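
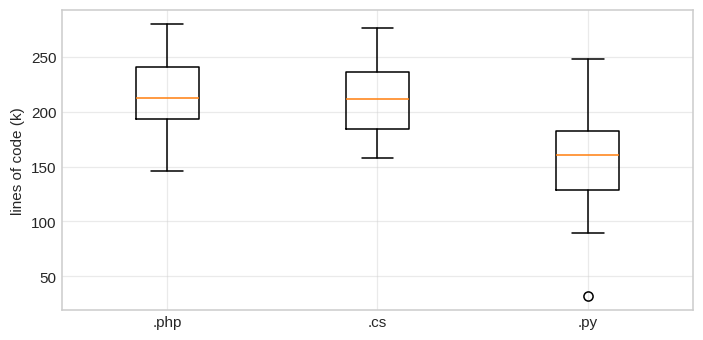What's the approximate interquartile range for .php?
Q3 ≈ 240, Q1 ≈ 195; IQR ≈ 45.

≈ 45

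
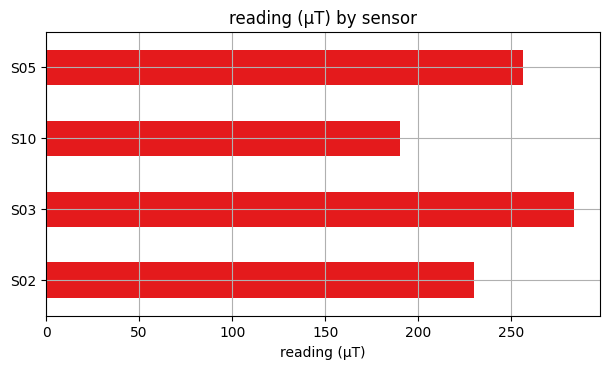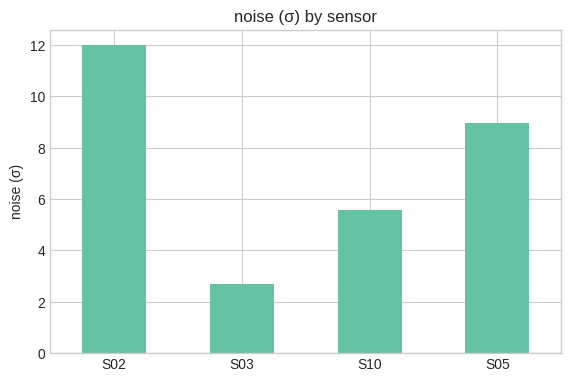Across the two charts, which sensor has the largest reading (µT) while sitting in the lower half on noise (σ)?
S03

Chart 2 median noise (σ) ≈ 8; below-median sensors: S03, S10. Among those, S03 has the highest reading (µT) (≈ 300).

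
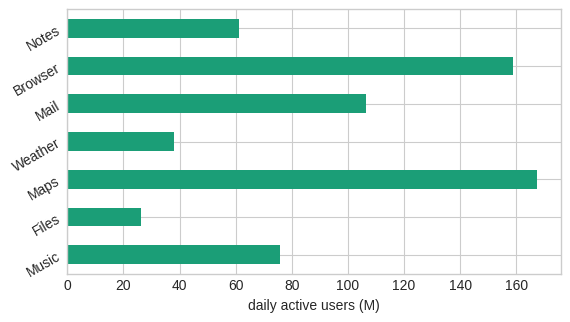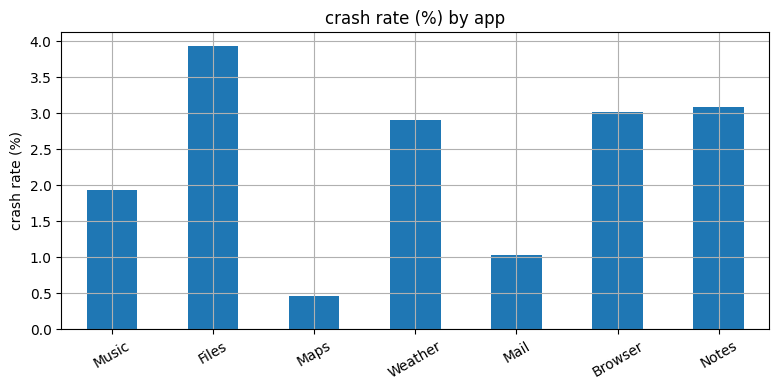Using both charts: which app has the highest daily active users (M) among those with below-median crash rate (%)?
Maps

Chart 2 median crash rate (%) ≈ 3; below-median apps: Music, Maps, Mail. Among those, Maps has the highest daily active users (M) (≈ 160).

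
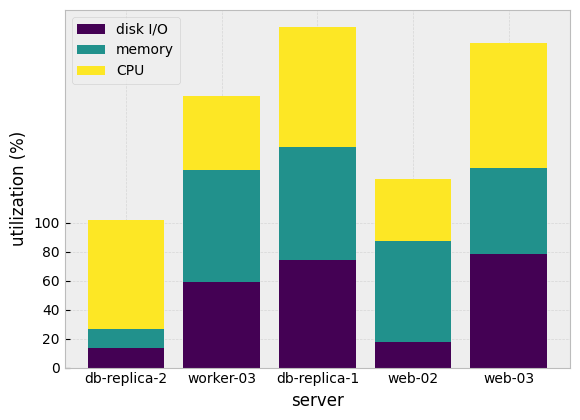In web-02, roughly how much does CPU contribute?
CPU top ≈ 120, bottom ≈ 80; segment ≈ 40.

≈ 40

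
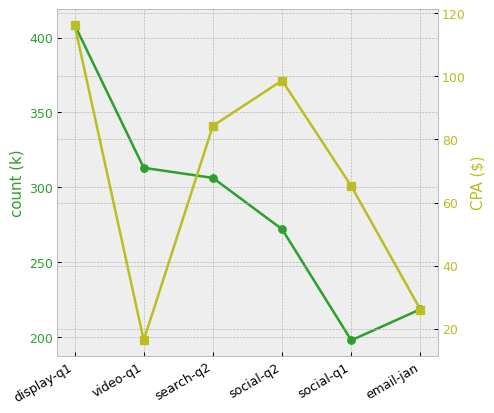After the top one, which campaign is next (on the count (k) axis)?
Top 3 (on the count (k) axis): display-q1 ≈ 400, video-q1 ≈ 320, search-q2 ≈ 300.

video-q1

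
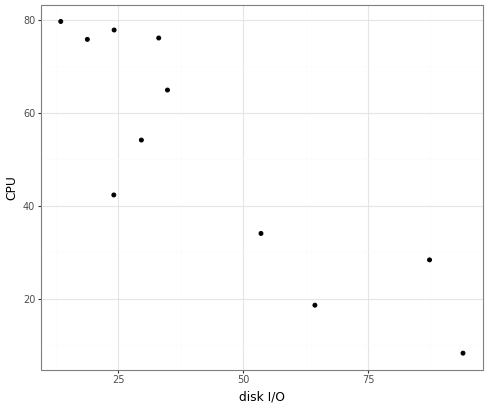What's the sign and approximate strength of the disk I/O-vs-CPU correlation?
negative, strong

Points are negatively correlated; strong (|r| ≈ 0.9).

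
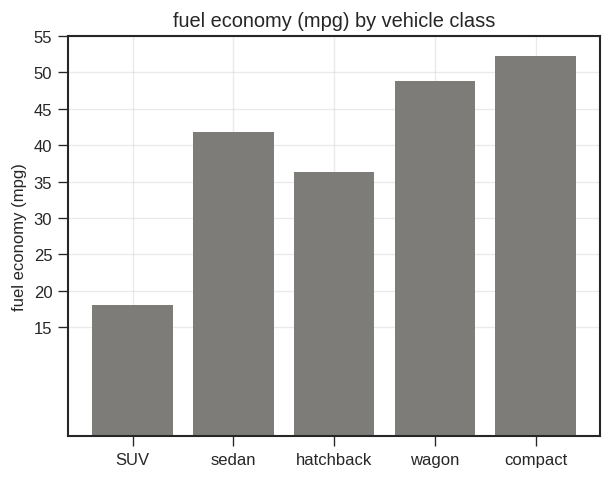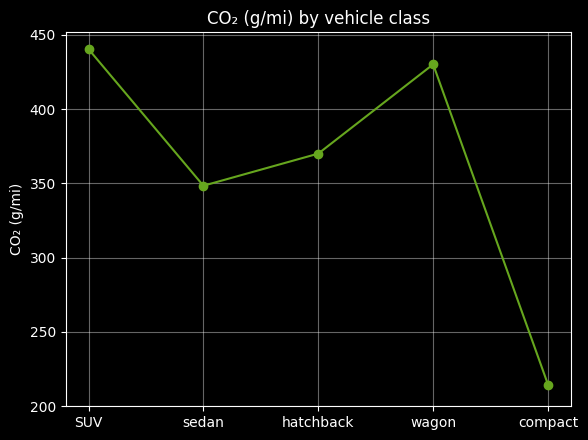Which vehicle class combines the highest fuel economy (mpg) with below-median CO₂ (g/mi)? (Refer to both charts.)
compact

Chart 2 median CO₂ (g/mi) ≈ 350; below-median vehicle classes: sedan, compact. Among those, compact has the highest fuel economy (mpg) (≈ 50).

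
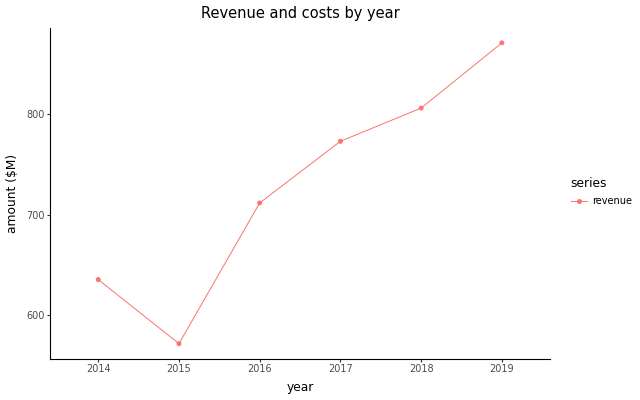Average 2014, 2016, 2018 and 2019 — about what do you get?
≈ 750

(625 + 700 + 800 + 875) / 4 ≈ 750.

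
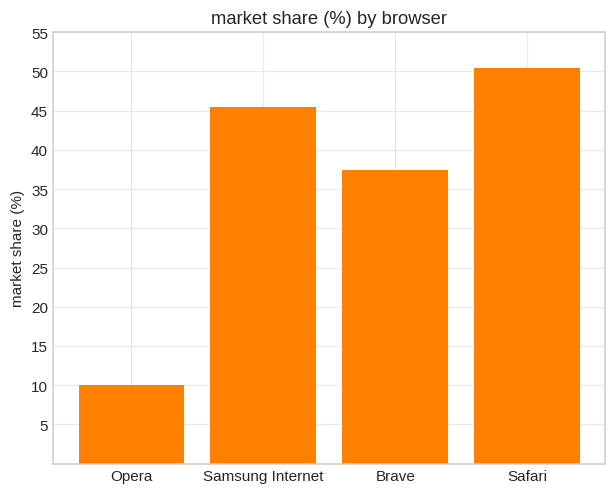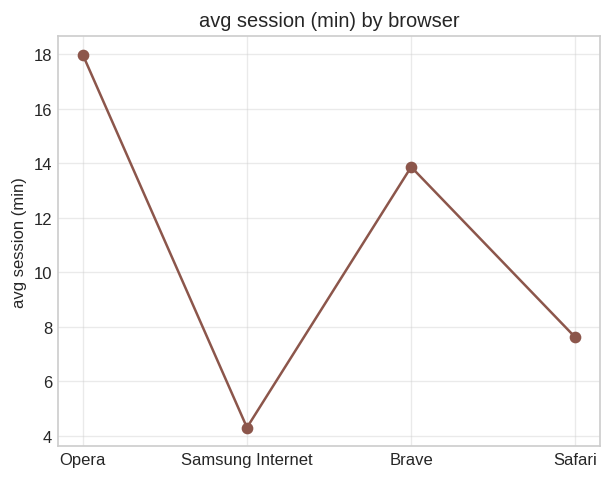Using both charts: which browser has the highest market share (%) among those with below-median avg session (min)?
Chart 2 median avg session (min) ≈ 10; below-median browsers: Samsung Internet, Safari. Among those, Safari has the highest market share (%) (≈ 50).

Safari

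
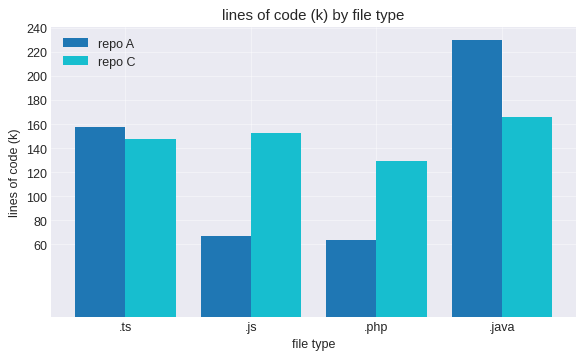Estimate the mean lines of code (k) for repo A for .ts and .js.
≈ 110

(160 + 60) / 2 ≈ 110.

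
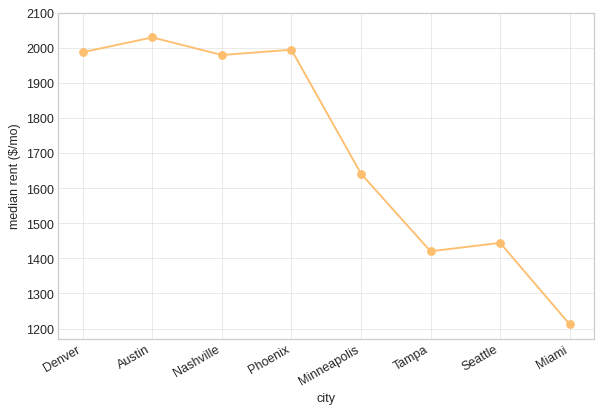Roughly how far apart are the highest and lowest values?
Max Austin ≈ 2000, min Miami ≈ 1200; range ≈ 800.

≈ 800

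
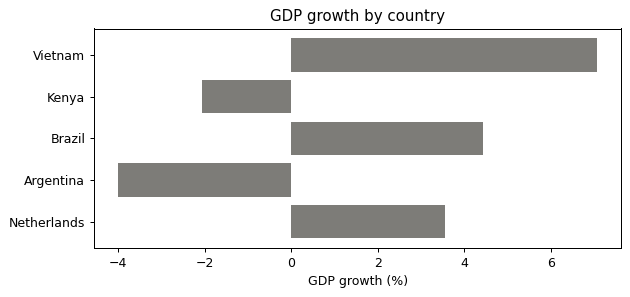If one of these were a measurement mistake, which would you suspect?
Argentina ≈ -4; the rest sit between ≈ -2 and ≈ 7.

Argentina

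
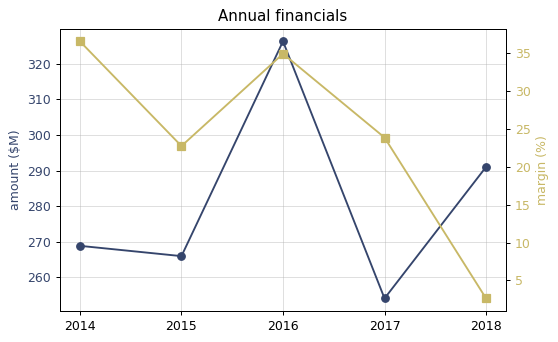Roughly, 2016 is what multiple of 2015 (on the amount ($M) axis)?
≈ 1.22×

2016 ≈ 330, 2015 ≈ 270; 330/270 ≈ 1.22.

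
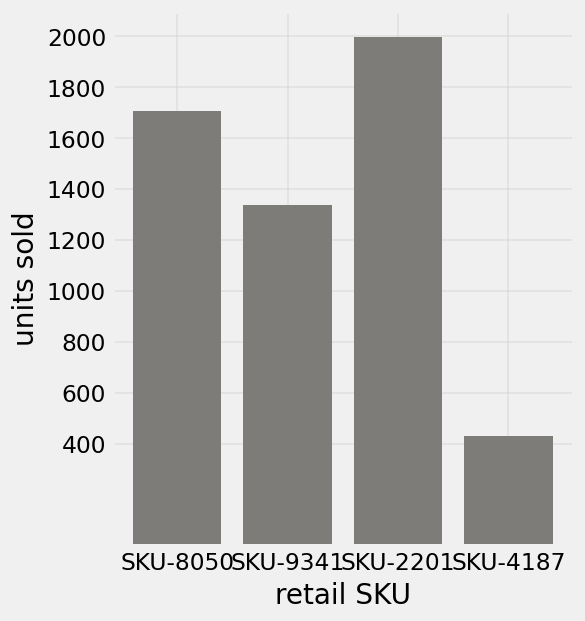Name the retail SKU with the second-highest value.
SKU-8050

Top 3: SKU-2201 ≈ 2000, SKU-8050 ≈ 1800, SKU-9341 ≈ 1400.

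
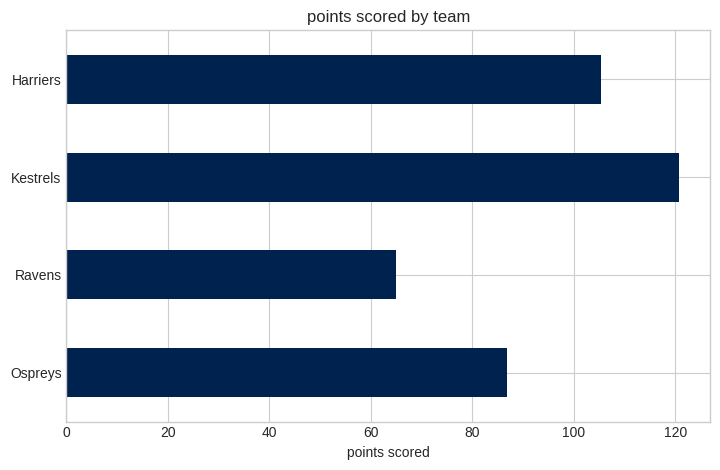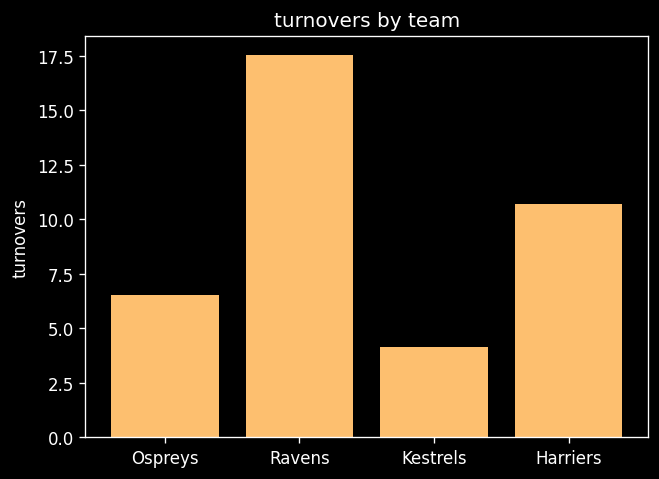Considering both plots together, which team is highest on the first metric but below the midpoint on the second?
Chart 2 median turnovers ≈ 8; below-median teams: Ospreys, Kestrels. Among those, Kestrels has the highest points scored (≈ 120).

Kestrels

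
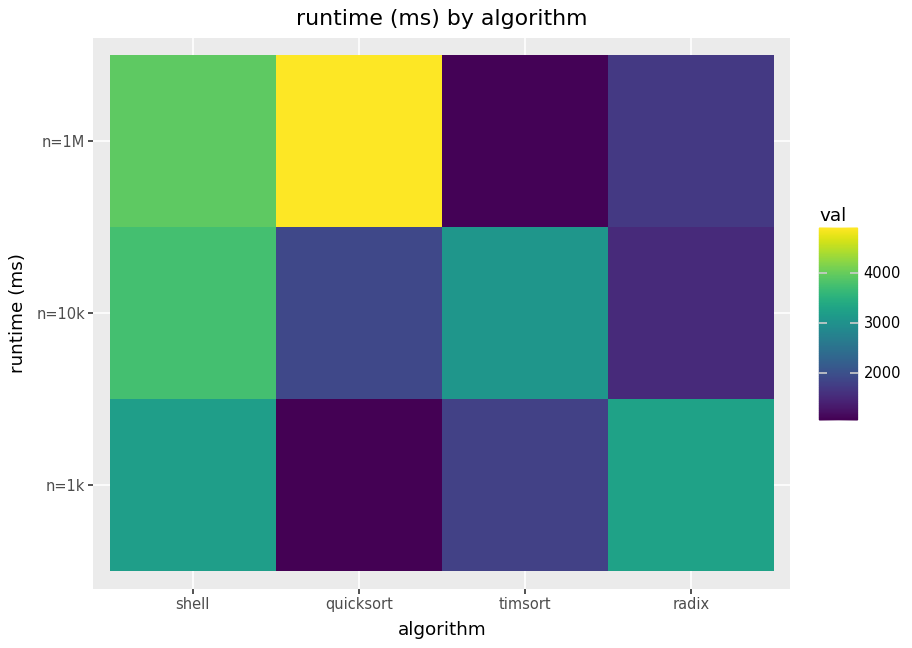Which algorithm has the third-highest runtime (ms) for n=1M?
radix

Top 4 for n=1M: quicksort ≈ 5000, shell ≈ 4000, radix ≈ 1500, timsort ≈ 1000.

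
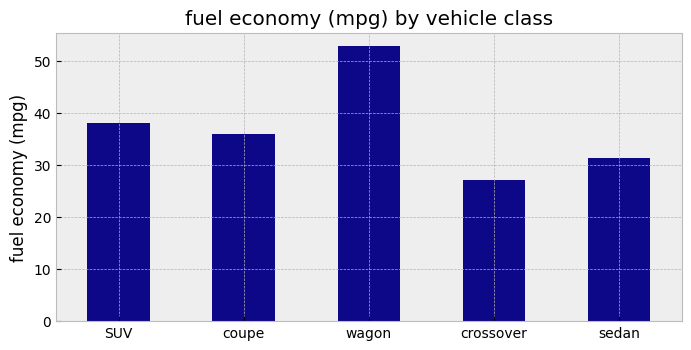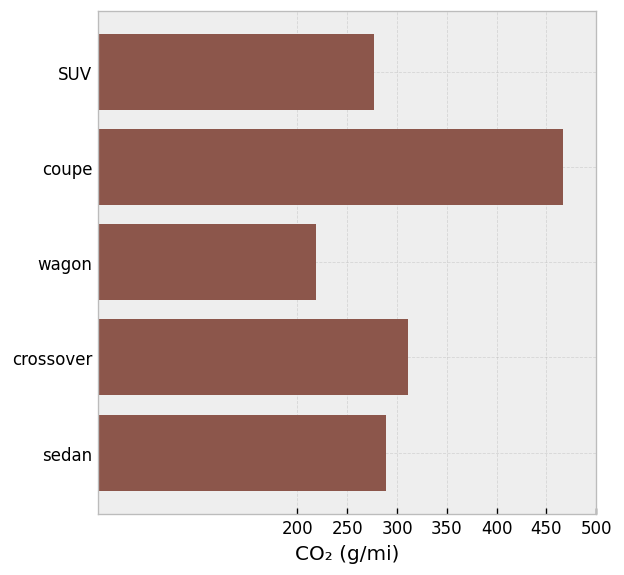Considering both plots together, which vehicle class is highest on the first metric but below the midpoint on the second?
wagon

Chart 2 median CO₂ (g/mi) ≈ 300; below-median vehicle classes: SUV, wagon. Among those, wagon has the highest fuel economy (mpg) (≈ 55).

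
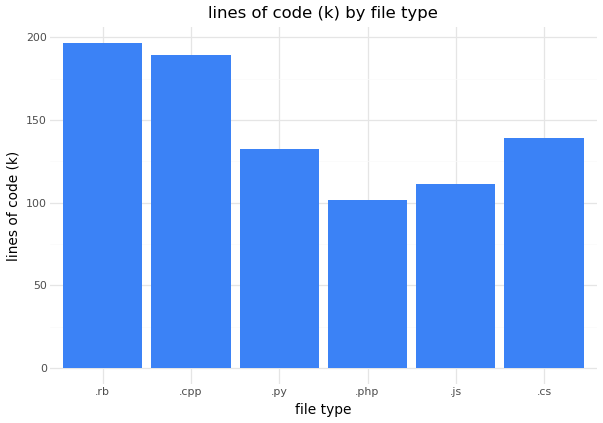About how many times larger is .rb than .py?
.rb ≈ 200, .py ≈ 140; 200/140 ≈ 1.43.

≈ 1.43×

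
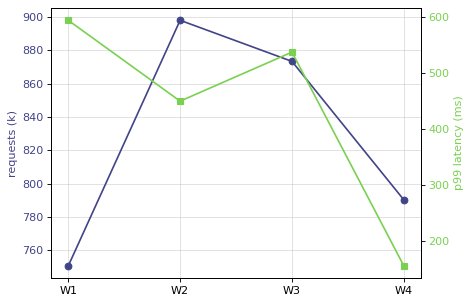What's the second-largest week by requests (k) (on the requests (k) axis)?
Top 3 (on the requests (k) axis): W2 ≈ 900, W3 ≈ 880, W4 ≈ 800.

W3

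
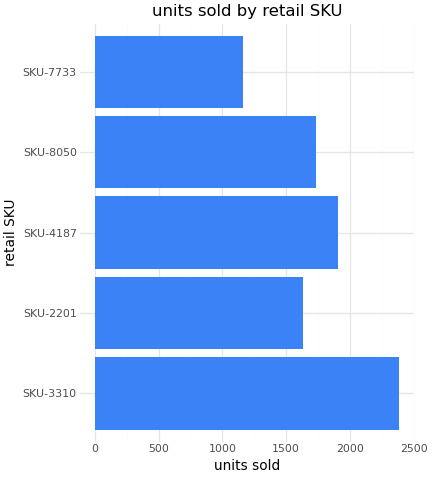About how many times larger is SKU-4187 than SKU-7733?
≈ 1.67×

SKU-4187 ≈ 2000, SKU-7733 ≈ 1200; 2000/1200 ≈ 1.67.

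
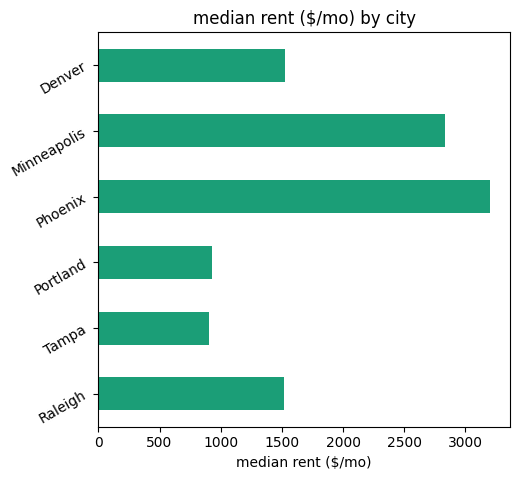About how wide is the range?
Max Phoenix ≈ 3000, min Tampa ≈ 1000; range ≈ 2000.

≈ 2000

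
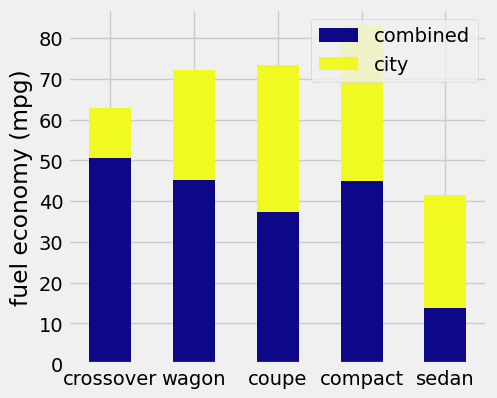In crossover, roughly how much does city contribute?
≈ 10

city top ≈ 60, bottom ≈ 50; segment ≈ 10.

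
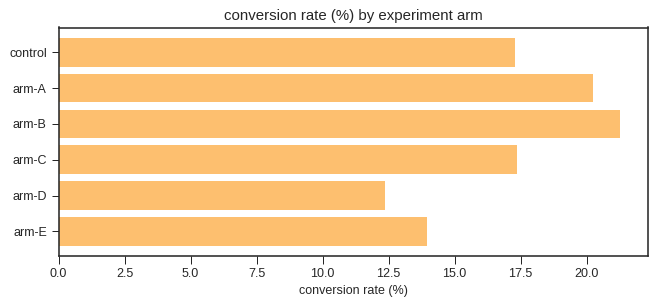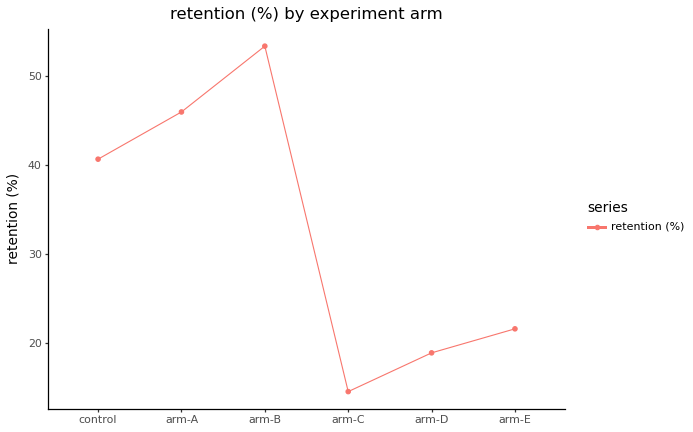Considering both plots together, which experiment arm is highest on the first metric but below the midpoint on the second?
Chart 2 median retention (%) ≈ 30; below-median experiment arms: arm-C, arm-D, arm-E. Among those, arm-C has the highest conversion rate (%) (≈ 18).

arm-C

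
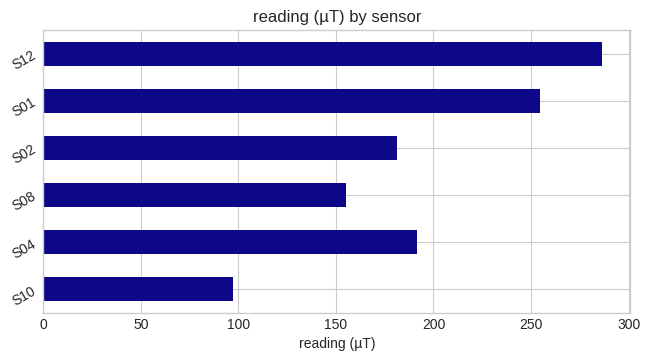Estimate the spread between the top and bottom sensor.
≈ 175

Max S12 ≈ 275, min S10 ≈ 100; range ≈ 175.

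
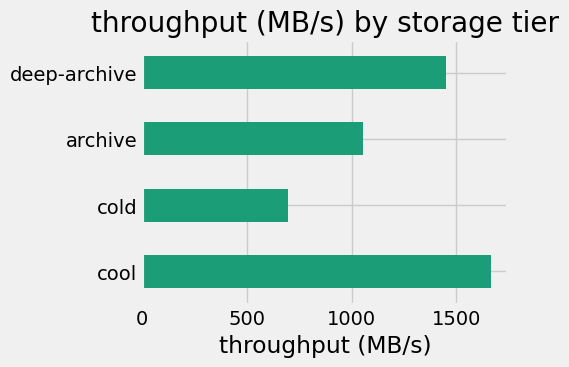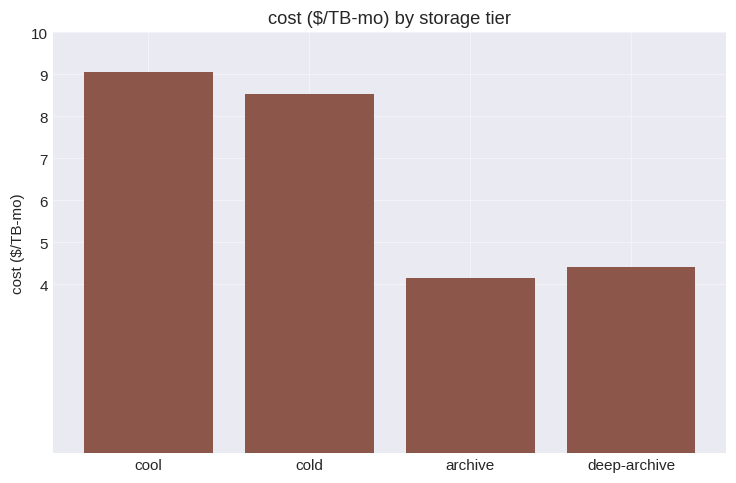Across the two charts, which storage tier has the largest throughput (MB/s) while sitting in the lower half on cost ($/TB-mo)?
Chart 2 median cost ($/TB-mo) ≈ 6; below-median storage tiers: archive, deep-archive. Among those, deep-archive has the highest throughput (MB/s) (≈ 1400).

deep-archive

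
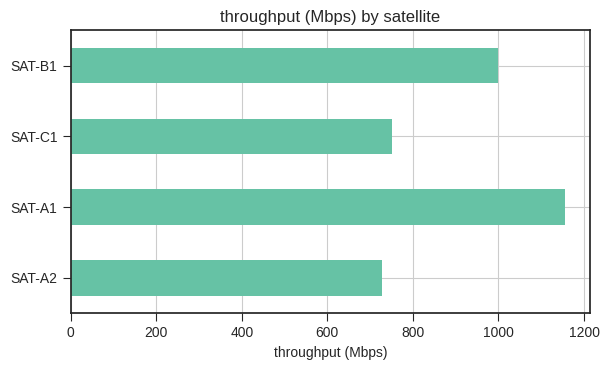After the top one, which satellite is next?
Top 3: SAT-A1 ≈ 1200, SAT-B1 ≈ 1000, SAT-C1 ≈ 800.

SAT-B1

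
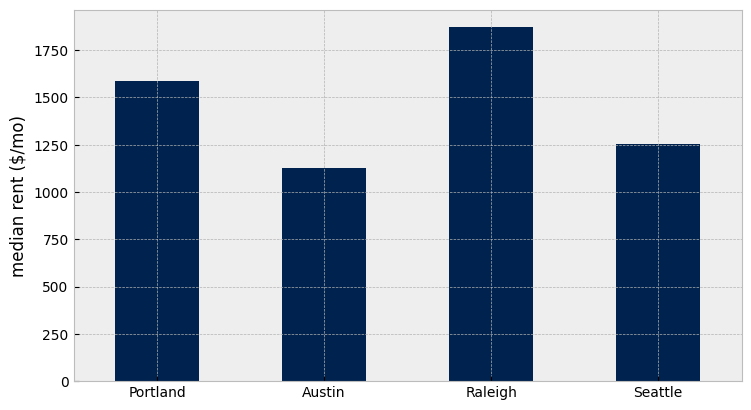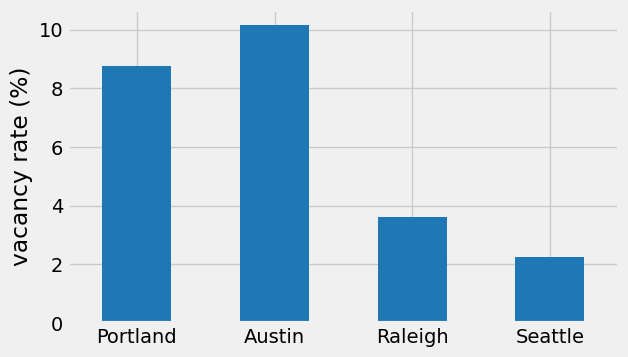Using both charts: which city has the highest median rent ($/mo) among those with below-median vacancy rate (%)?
Chart 2 median vacancy rate (%) ≈ 6; below-median cities: Raleigh, Seattle. Among those, Raleigh has the highest median rent ($/mo) (≈ 1800).

Raleigh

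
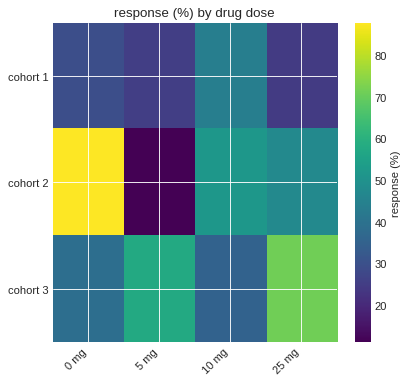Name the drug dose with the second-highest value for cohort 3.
5 mg

Top 3 for cohort 3: 25 mg ≈ 70, 5 mg ≈ 60, 0 mg ≈ 40.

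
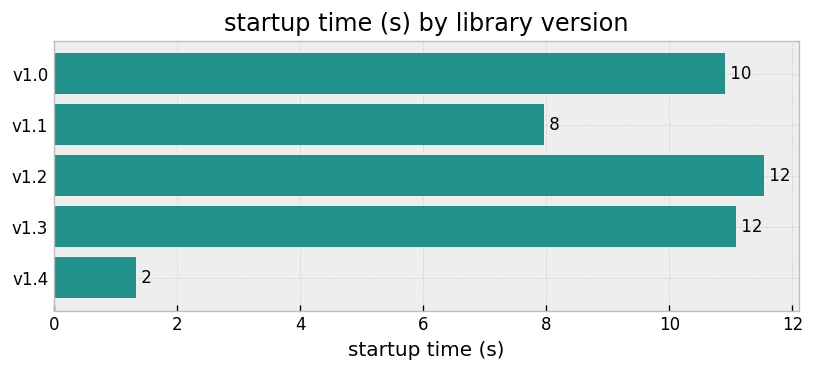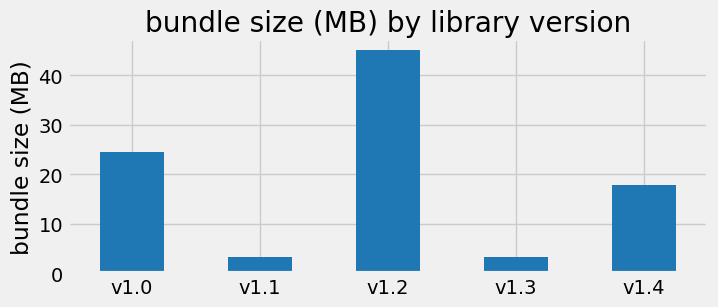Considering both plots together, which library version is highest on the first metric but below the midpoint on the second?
Chart 2 median bundle size (MB) ≈ 20; below-median library versions: v1.1, v1.3. Among those, v1.3 has the highest startup time (s) (≈ 12).

v1.3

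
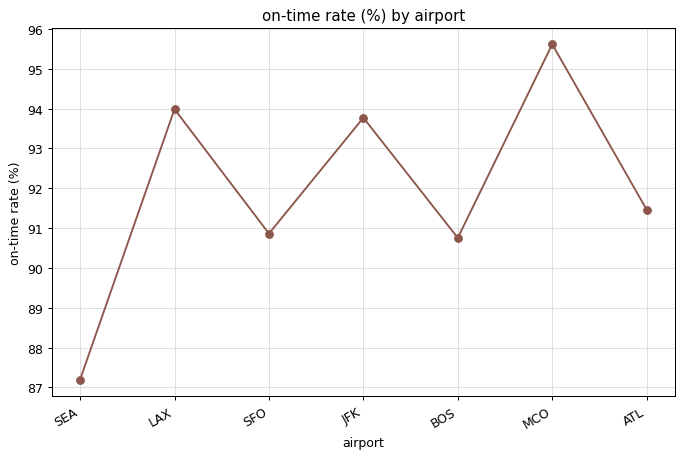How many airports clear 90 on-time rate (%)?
6

Above 90: LAX, SFO, JFK, BOS, MCO, ATL.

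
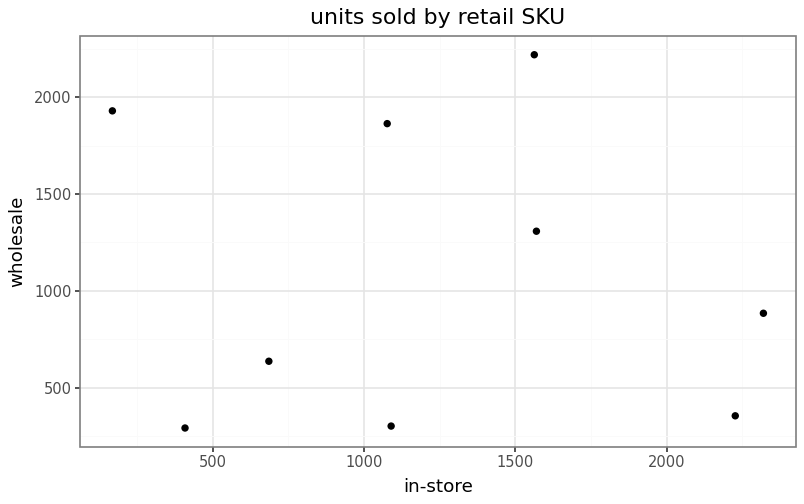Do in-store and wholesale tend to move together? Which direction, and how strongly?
Points are roughly uncorrelated; weak (|r| ≈ 0.1).

no clear correlation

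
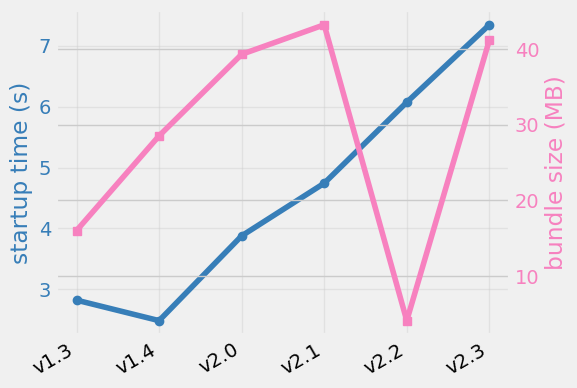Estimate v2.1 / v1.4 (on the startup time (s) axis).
v2.1 ≈ 4.5, v1.4 ≈ 2.5; 4.5/2.5 ≈ 1.8.

≈ 1.8×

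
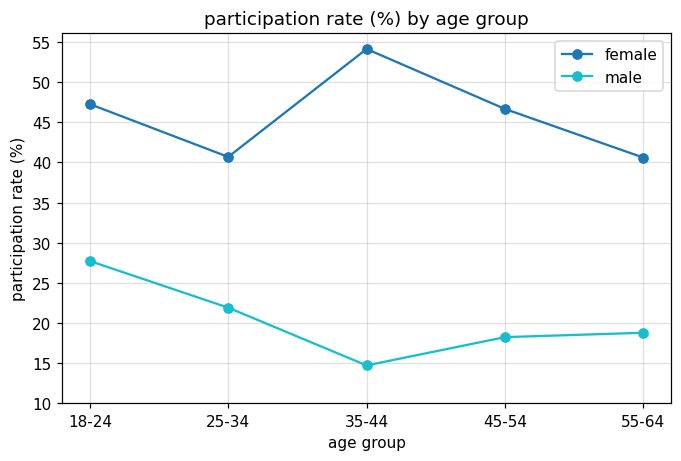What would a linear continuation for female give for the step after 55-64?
≈ 32.5

Last three: 55, 45, 40 → slope ≈ -7.5/step → next ≈ 32.5.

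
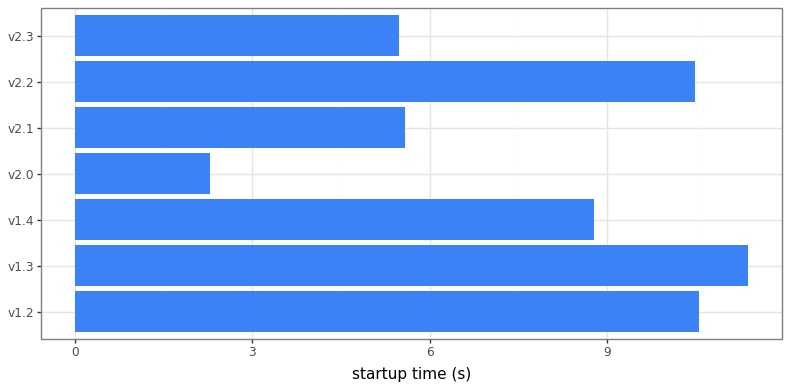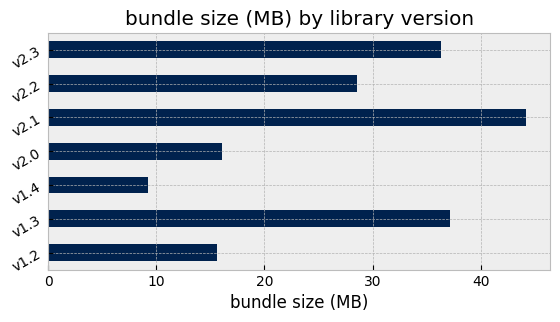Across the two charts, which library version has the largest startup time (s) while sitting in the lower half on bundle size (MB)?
v1.2

Chart 2 median bundle size (MB) ≈ 30; below-median library versions: v1.2, v1.4, v2.0. Among those, v1.2 has the highest startup time (s) (≈ 10).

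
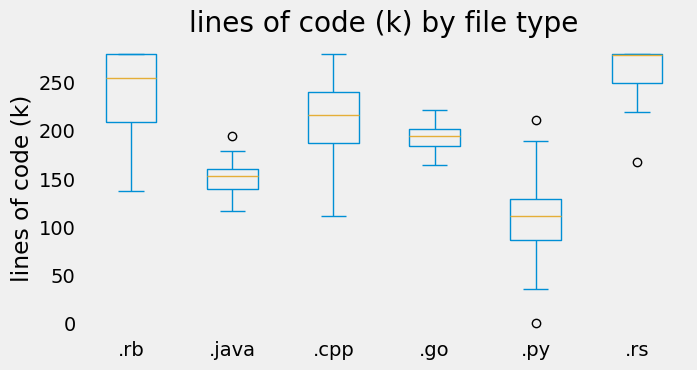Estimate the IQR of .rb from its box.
Q3 ≈ 280, Q1 ≈ 200; IQR ≈ 80.

≈ 80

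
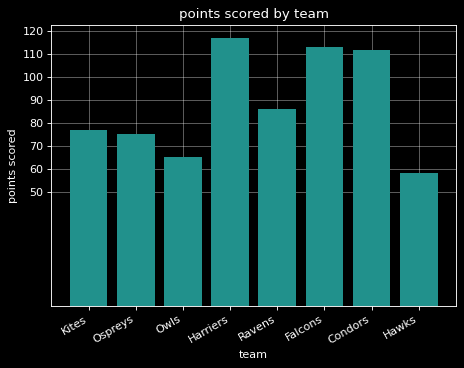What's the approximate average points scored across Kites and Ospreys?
≈ 80

(80 + 80) / 2 ≈ 80.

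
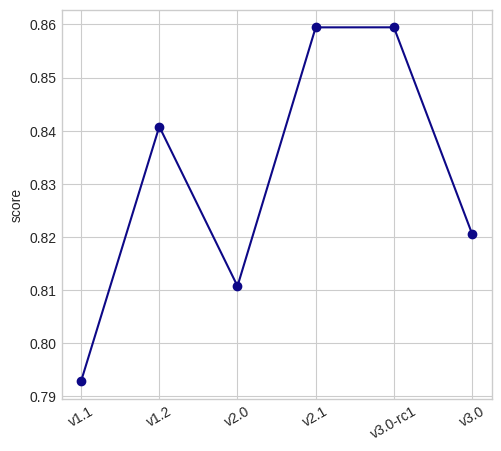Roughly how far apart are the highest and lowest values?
≈ 0.07

Max v3.0-rc1 ≈ 0.86, min v1.1 ≈ 0.79; range ≈ 0.07.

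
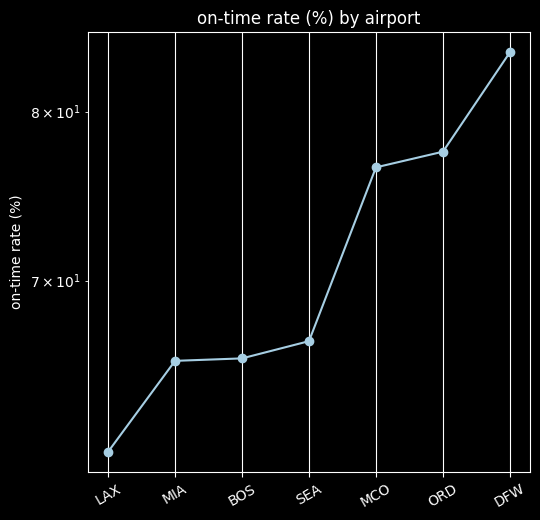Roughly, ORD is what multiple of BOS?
ORD ≈ 78, BOS ≈ 66; 78/66 ≈ 1.18.

≈ 1.18×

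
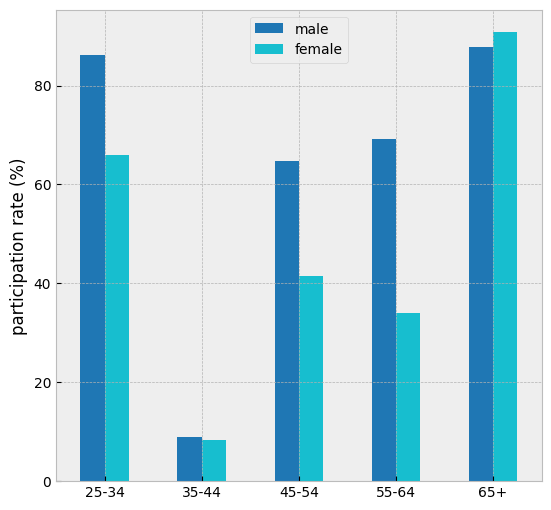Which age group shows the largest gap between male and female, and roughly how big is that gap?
55-64: male ≈ 70, female ≈ 30 → gap ≈ 40. Next-largest (45-54) is only ≈ 20.

55-64, ≈ 40 %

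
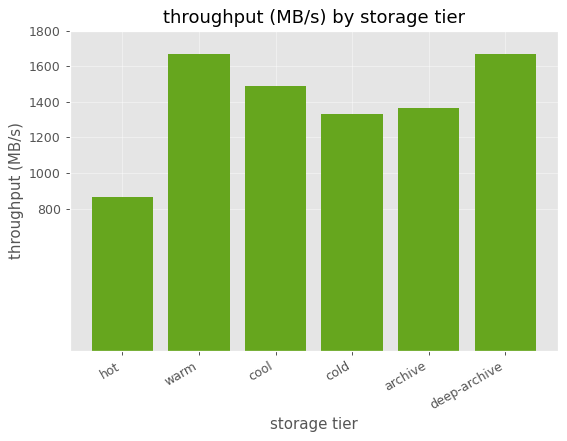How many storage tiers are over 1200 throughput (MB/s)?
5

Above 1200: warm, cool, cold, archive, deep-archive.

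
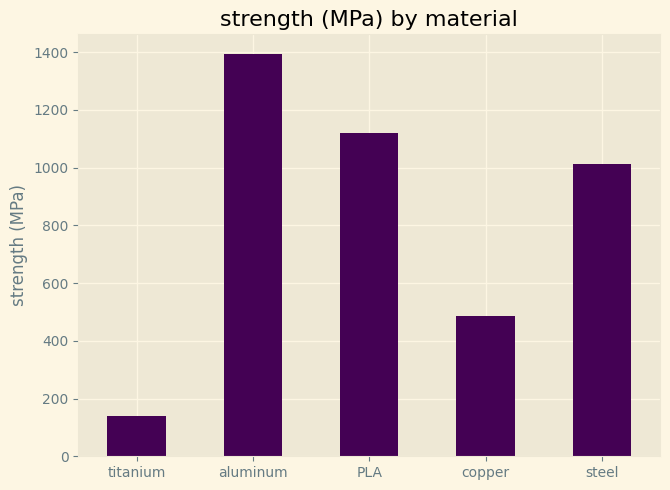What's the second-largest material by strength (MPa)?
Top 3: aluminum ≈ 1400, PLA ≈ 1200, steel ≈ 1000.

PLA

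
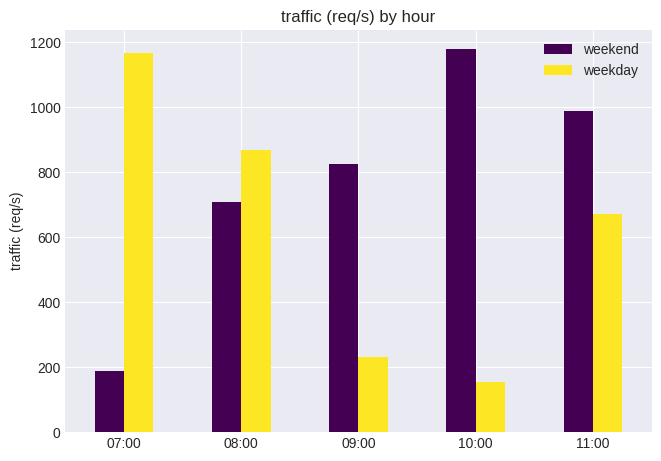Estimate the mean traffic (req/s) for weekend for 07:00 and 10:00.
(200 + 1200) / 2 ≈ 700.

≈ 700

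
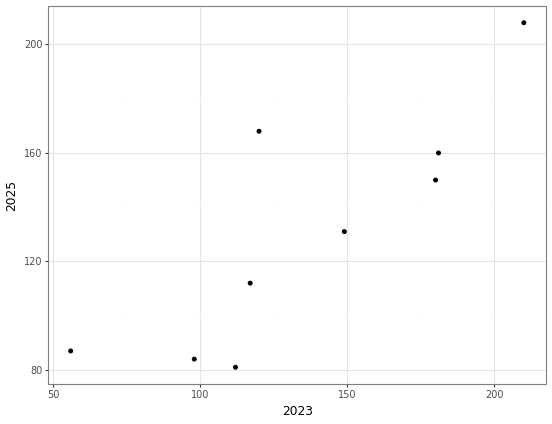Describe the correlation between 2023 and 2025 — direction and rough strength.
positive, strong

Points are positively correlated; strong (|r| ≈ 0.8).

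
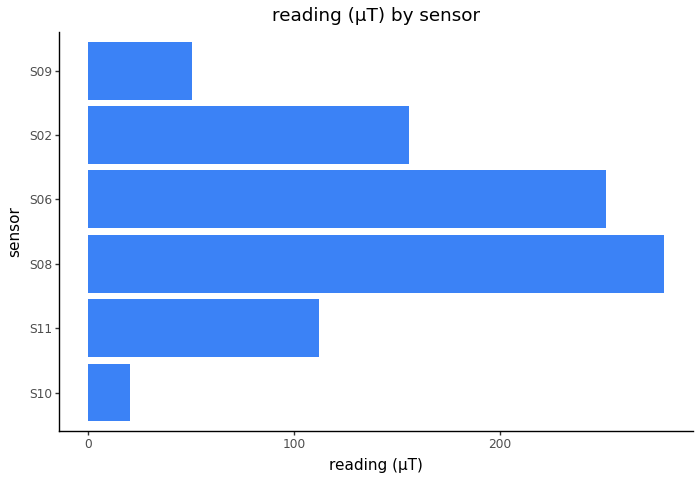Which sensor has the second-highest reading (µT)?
Top 3: S08 ≈ 275, S06 ≈ 250, S02 ≈ 150.

S06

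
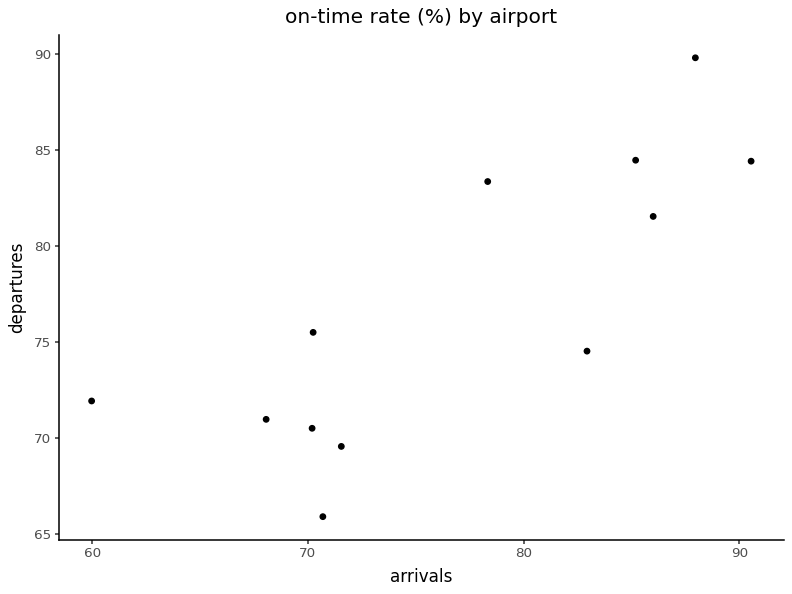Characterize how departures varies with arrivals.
positive, strong

Points are positively correlated; strong (|r| ≈ 0.8).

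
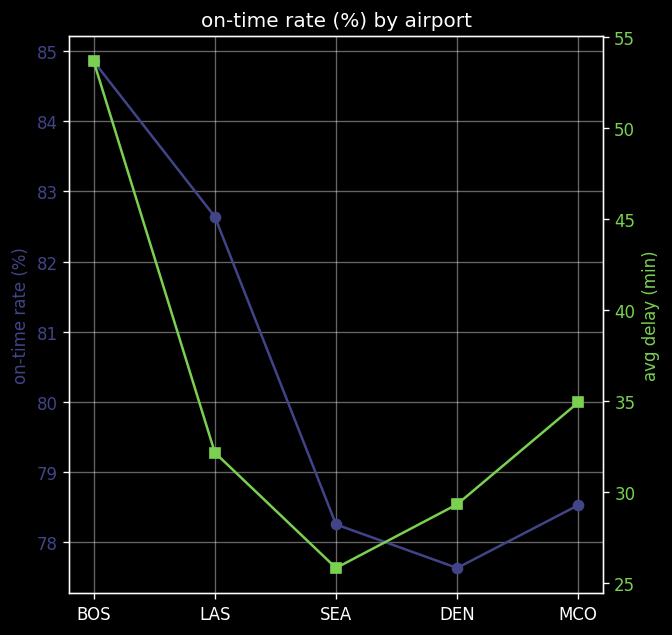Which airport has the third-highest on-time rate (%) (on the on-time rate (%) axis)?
Top 4 (on the on-time rate (%) axis): BOS ≈ 85, LAS ≈ 83, MCO ≈ 79, SEA ≈ 78.

MCO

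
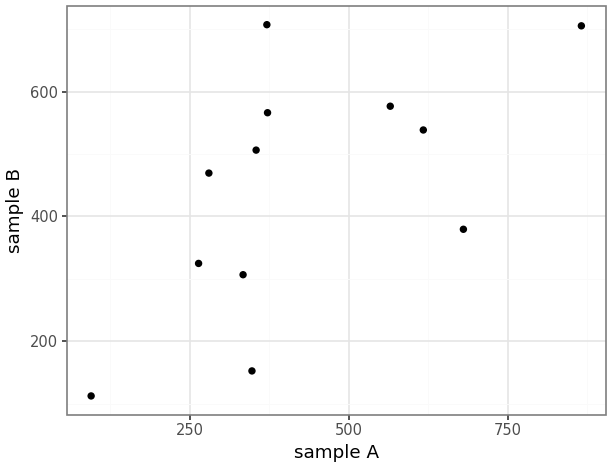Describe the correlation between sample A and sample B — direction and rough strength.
Points are positively correlated; moderate (|r| ≈ 0.6).

positive, moderate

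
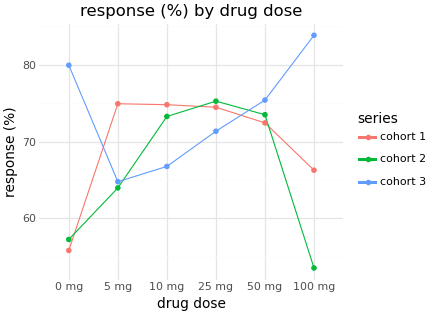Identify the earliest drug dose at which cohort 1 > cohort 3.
5 mg

0 mg: cohort 1 ≈ 55 vs cohort 3 ≈ 80 (not yet); 5 mg: cohort 1 ≈ 75 vs cohort 3 ≈ 65 (first crossover).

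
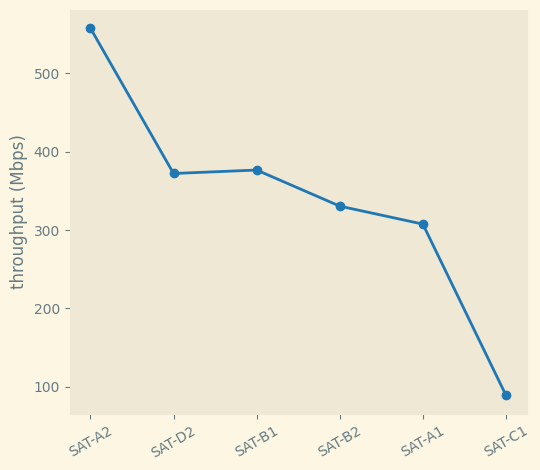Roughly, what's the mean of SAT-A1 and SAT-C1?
(300 + 100) / 2 ≈ 200.

≈ 200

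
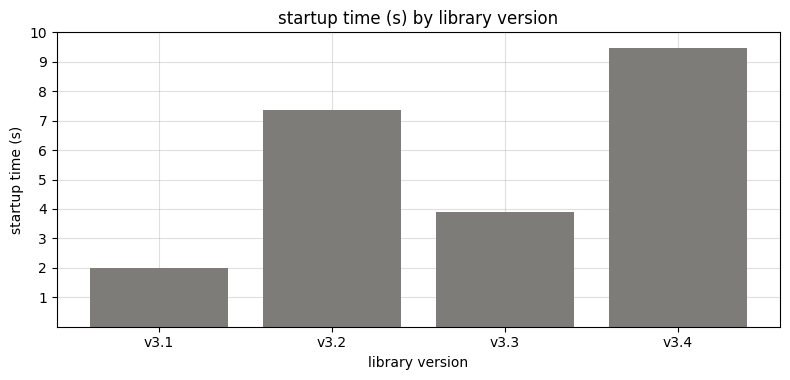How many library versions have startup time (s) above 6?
2

Above 6: v3.2, v3.4.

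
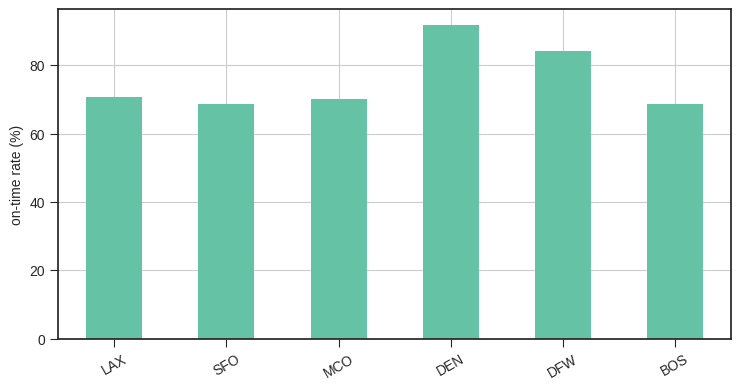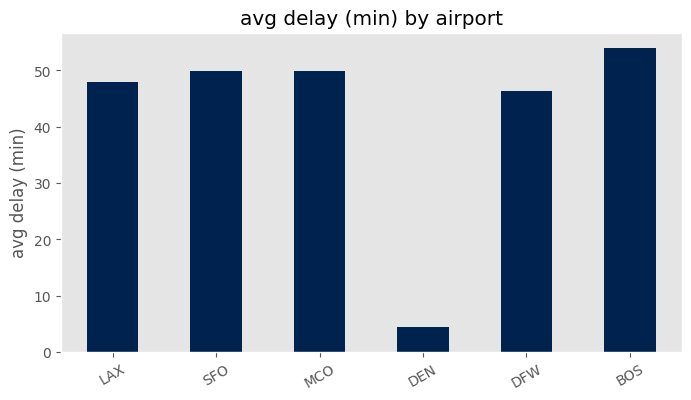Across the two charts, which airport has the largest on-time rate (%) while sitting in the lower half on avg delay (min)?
Chart 2 median avg delay (min) ≈ 50; below-median airports: LAX, DEN, DFW. Among those, DEN has the highest on-time rate (%) (≈ 90).

DEN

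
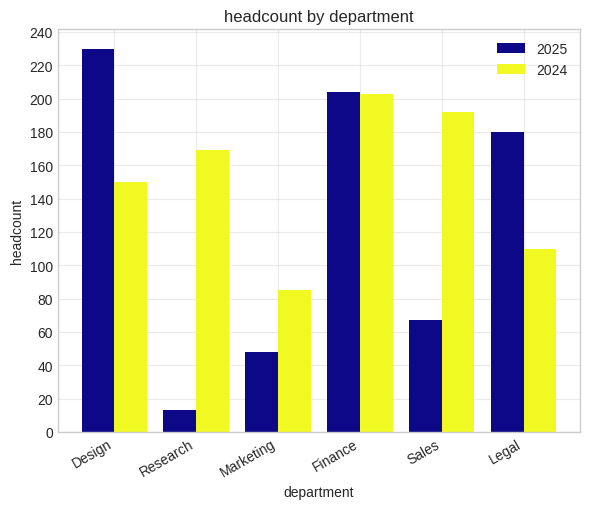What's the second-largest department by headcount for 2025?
Top 3 for 2025: Design ≈ 240, Finance ≈ 200, Legal ≈ 180.

Finance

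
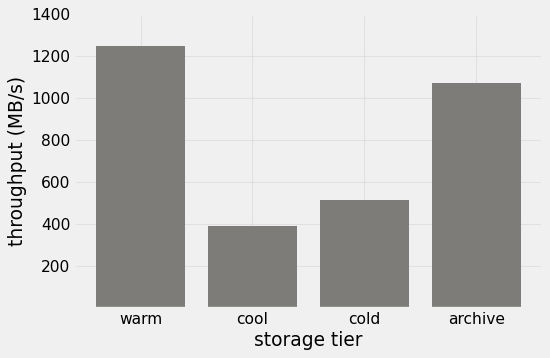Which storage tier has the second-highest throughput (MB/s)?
archive

Top 3: warm ≈ 1200, archive ≈ 1000, cold ≈ 600.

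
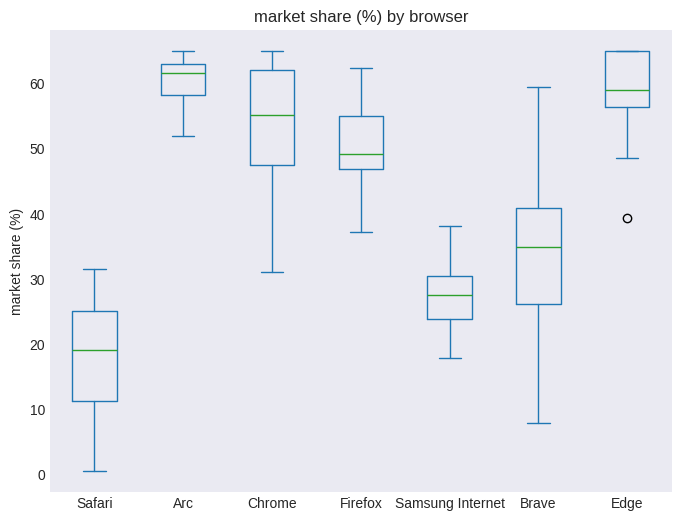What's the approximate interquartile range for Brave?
Q3 ≈ 40, Q1 ≈ 25; IQR ≈ 15.

≈ 15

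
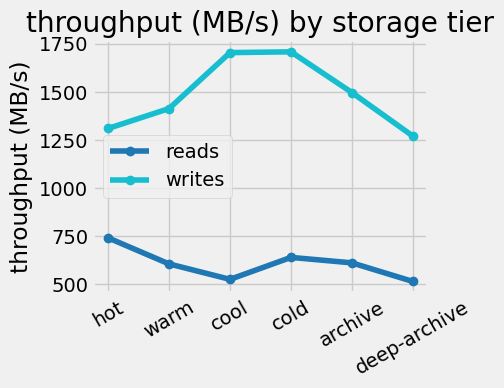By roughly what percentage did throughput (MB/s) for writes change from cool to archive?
≈ -11.8%

cool ≈ 1700, archive ≈ 1500; (1500 − 1700) / 1700 ≈ -11.8%.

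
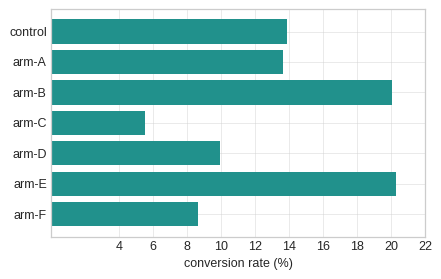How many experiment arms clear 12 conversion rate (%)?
4

Above 12: control, arm-A, arm-B, arm-E.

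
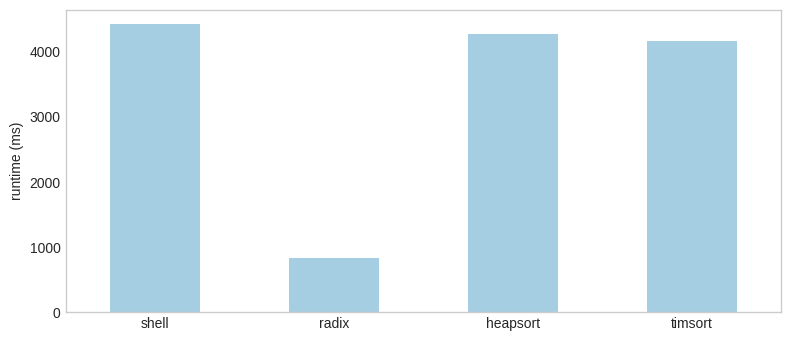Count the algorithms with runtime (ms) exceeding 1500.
3

Above 1500: shell, heapsort, timsort.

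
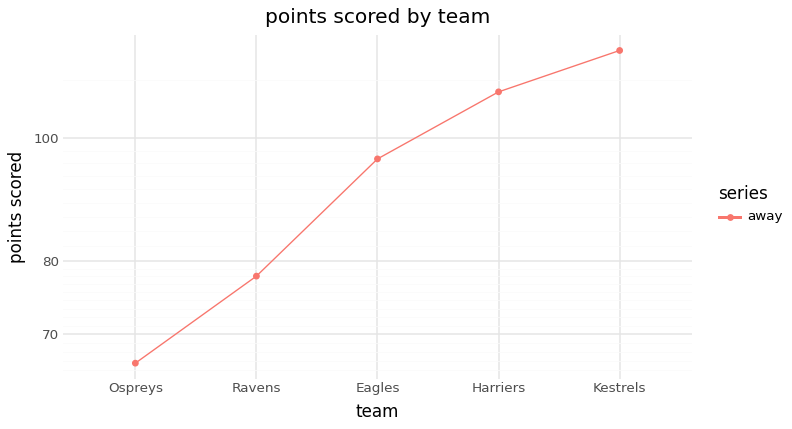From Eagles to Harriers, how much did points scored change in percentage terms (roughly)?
≈ +15.8%

Eagles ≈ 95, Harriers ≈ 110; (110 − 95) / 95 ≈ +15.8%.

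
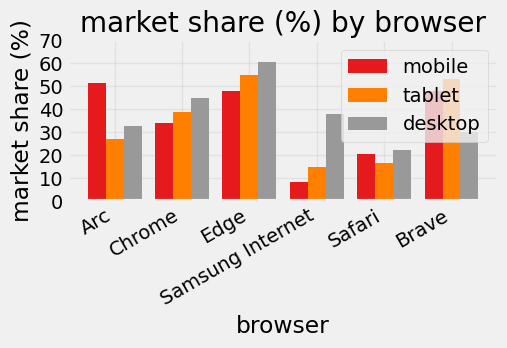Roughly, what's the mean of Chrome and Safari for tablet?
≈ 30

(40 + 20) / 2 ≈ 30.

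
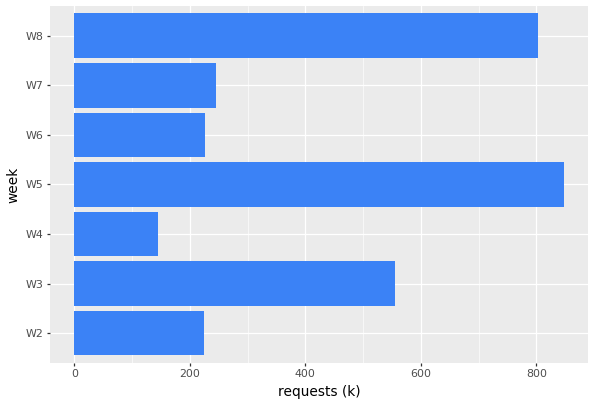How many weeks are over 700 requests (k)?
Above 700: W5, W8.

2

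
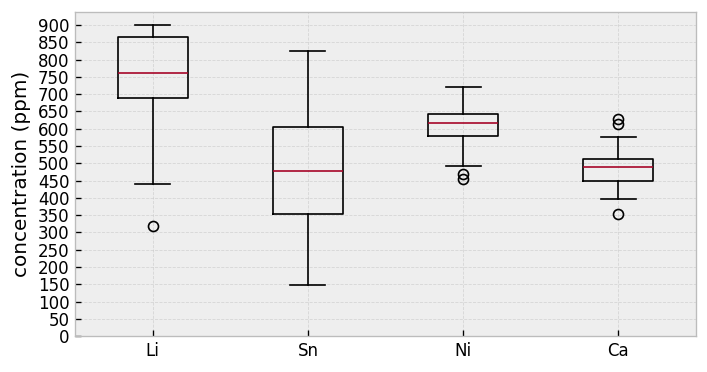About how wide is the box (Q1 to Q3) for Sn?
Q3 ≈ 600, Q1 ≈ 350; IQR ≈ 250.

≈ 250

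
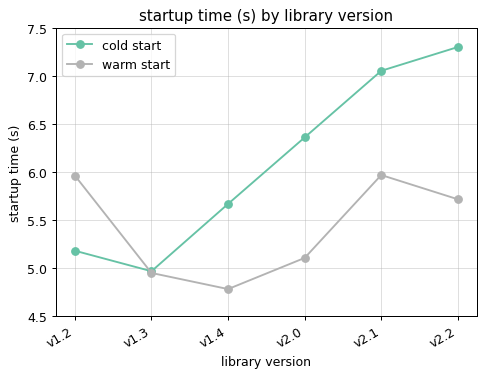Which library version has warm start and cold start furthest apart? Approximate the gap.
v2.2: warm start ≈ 5.5, cold start ≈ 7.5 → gap ≈ 2.0. Next-largest (v2.0) is only ≈ 1.5.

v2.2, ≈ 2.0 s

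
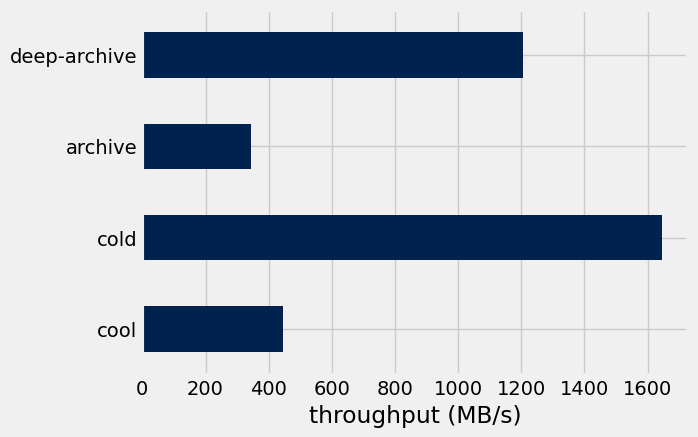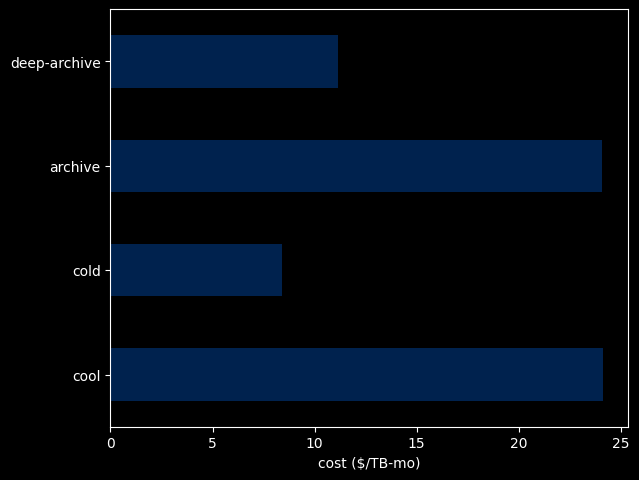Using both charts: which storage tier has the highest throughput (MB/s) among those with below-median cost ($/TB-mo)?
cold

Chart 2 median cost ($/TB-mo) ≈ 20; below-median storage tiers: cold, deep-archive. Among those, cold has the highest throughput (MB/s) (≈ 1600).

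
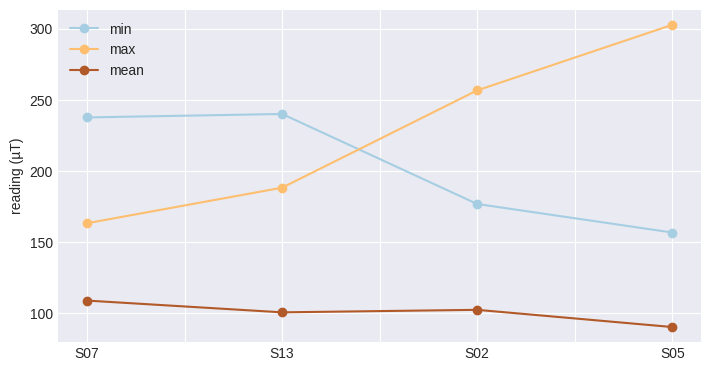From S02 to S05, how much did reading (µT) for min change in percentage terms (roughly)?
≈ -11.1%

S02 ≈ 180, S05 ≈ 160; (160 − 180) / 180 ≈ -11.1%.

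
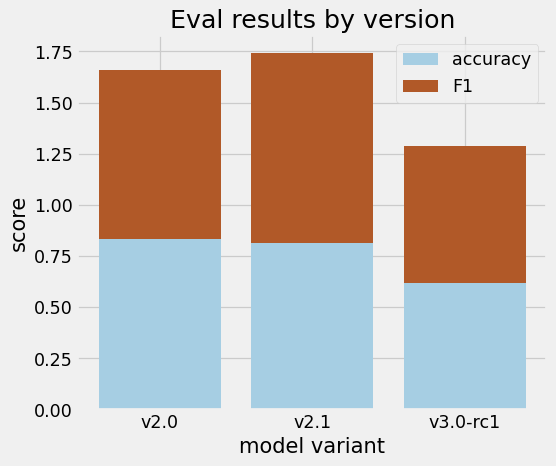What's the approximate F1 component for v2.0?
F1 top ≈ 1.6, bottom ≈ 0.8; segment ≈ 0.8.

≈ 0.8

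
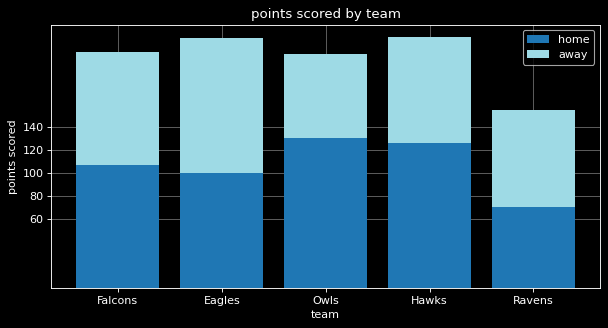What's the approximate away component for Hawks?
≈ 100

away top ≈ 220, bottom ≈ 120; segment ≈ 100.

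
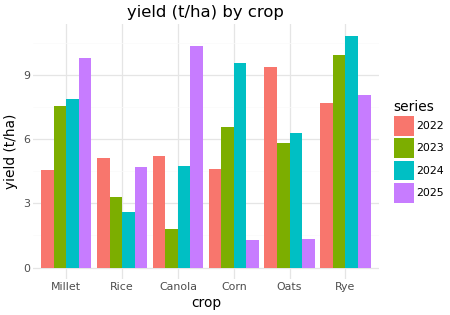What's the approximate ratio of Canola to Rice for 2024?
≈ 1.67×

Canola ≈ 5, Rice ≈ 3; 5/3 ≈ 1.67.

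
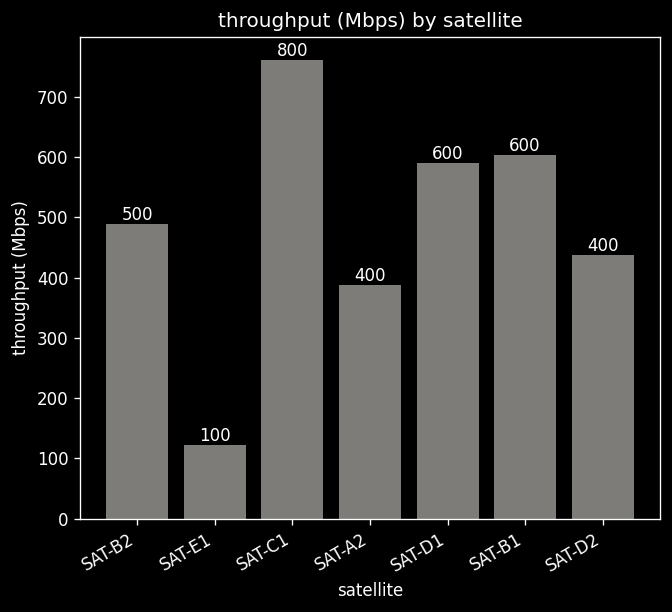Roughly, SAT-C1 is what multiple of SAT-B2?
SAT-C1 ≈ 800, SAT-B2 ≈ 500; 800/500 ≈ 1.6.

≈ 1.6×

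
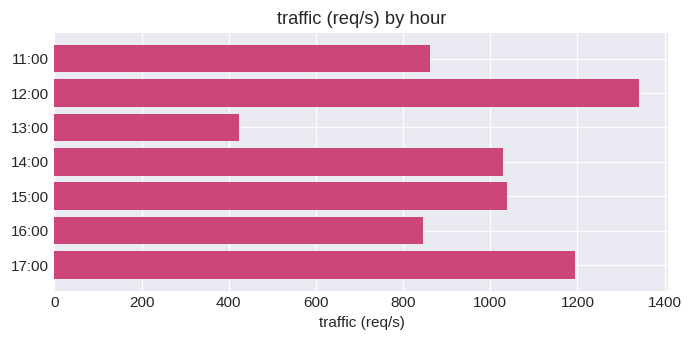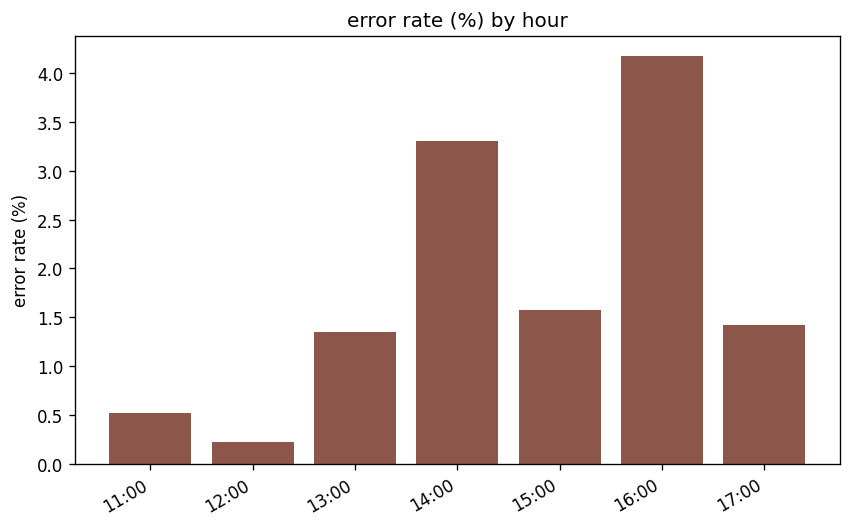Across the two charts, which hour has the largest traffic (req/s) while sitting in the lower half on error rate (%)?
Chart 2 median error rate (%) ≈ 1.5; below-median hours: 11:00, 12:00, 13:00. Among those, 12:00 has the highest traffic (req/s) (≈ 1400).

12:00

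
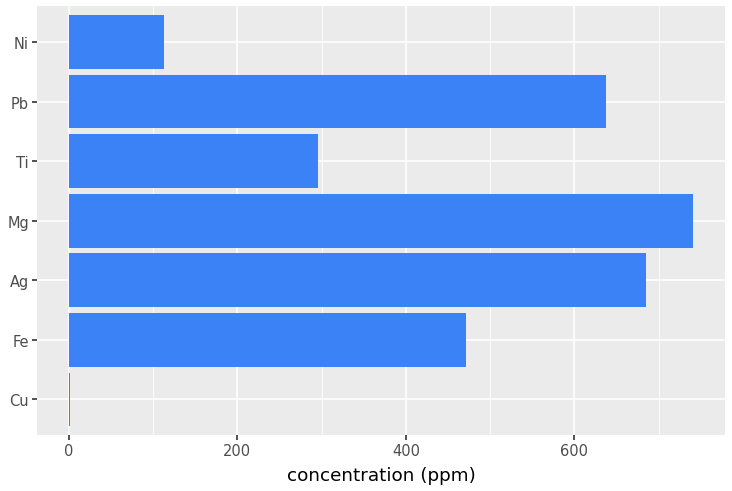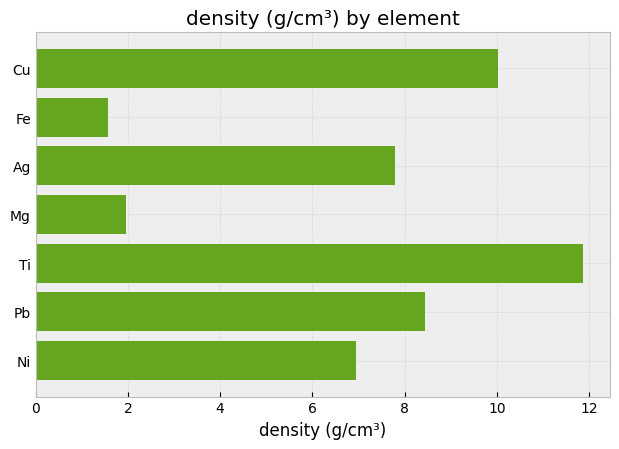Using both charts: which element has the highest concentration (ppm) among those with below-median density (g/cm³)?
Mg

Chart 2 median density (g/cm³) ≈ 8; below-median elements: Fe, Mg, Ni. Among those, Mg has the highest concentration (ppm) (≈ 700).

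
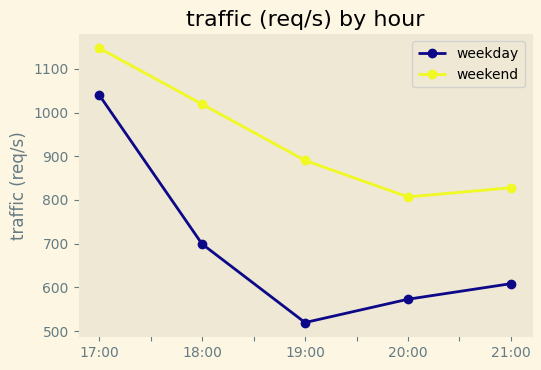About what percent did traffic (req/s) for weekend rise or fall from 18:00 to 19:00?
18:00 ≈ 1000, 19:00 ≈ 900; (900 − 1000) / 1000 ≈ -10%.

≈ -10%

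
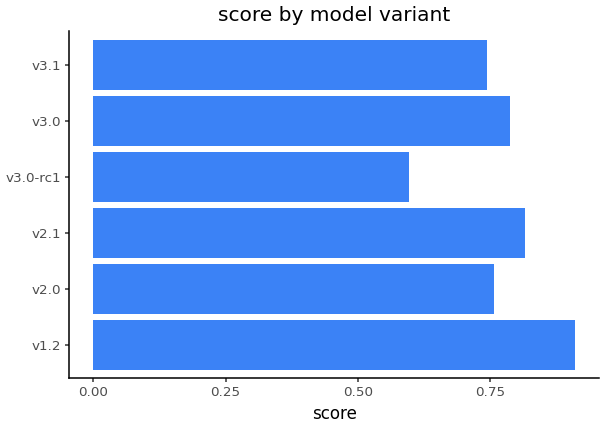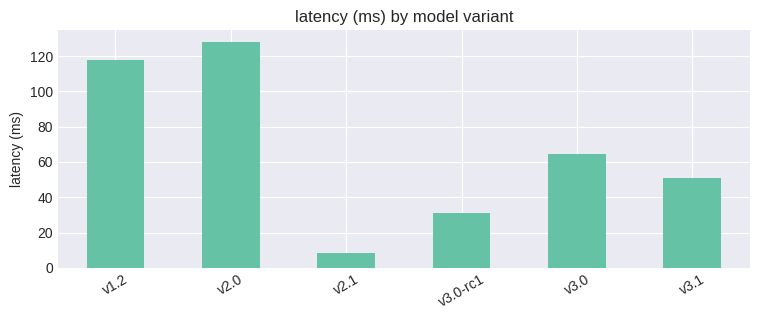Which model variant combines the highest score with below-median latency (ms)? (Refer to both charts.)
v2.1

Chart 2 median latency (ms) ≈ 60; below-median model variants: v2.1, v3.0-rc1, v3.1. Among those, v2.1 has the highest score (≈ 0.8).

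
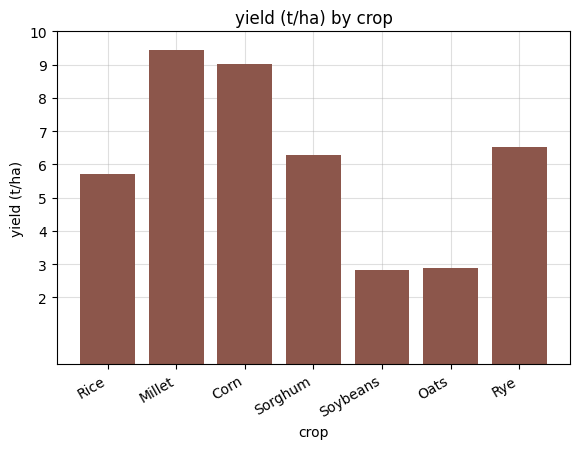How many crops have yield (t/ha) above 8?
Above 8: Millet, Corn.

2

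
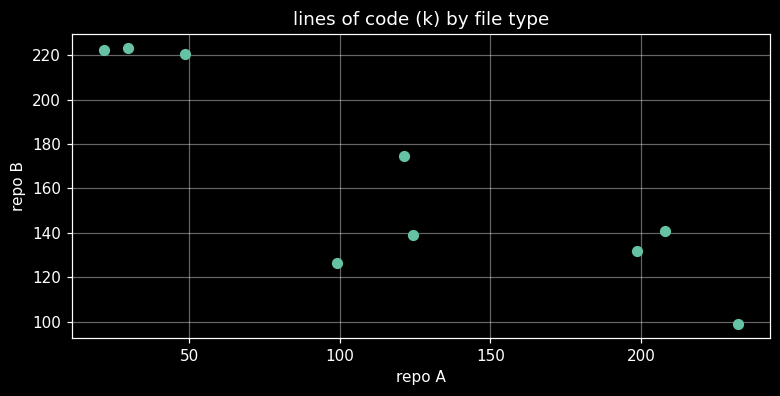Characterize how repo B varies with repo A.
Points are negatively correlated; strong (|r| ≈ 0.9).

negative, strong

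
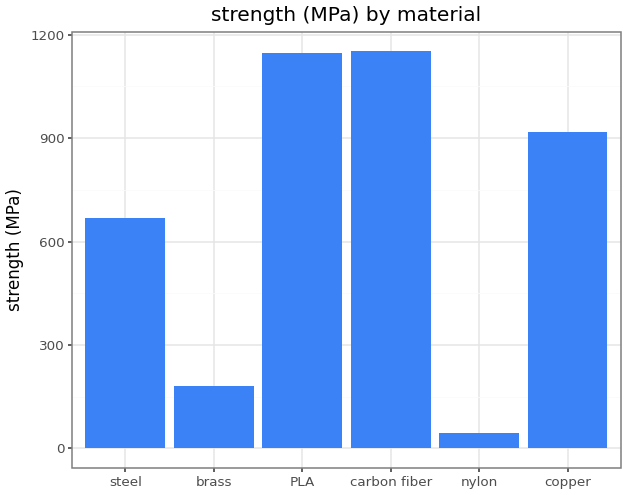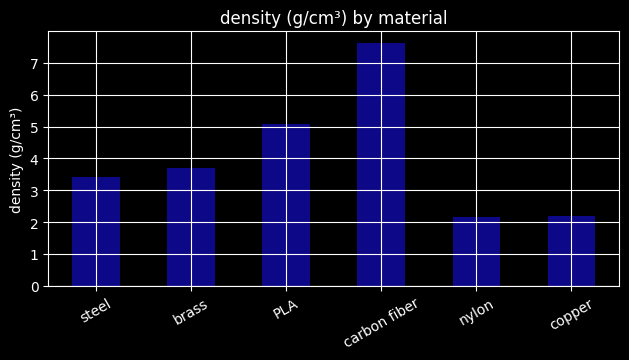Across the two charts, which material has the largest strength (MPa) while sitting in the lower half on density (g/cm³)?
Chart 2 median density (g/cm³) ≈ 4; below-median materials: steel, nylon, copper. Among those, copper has the highest strength (MPa) (≈ 1000).

copper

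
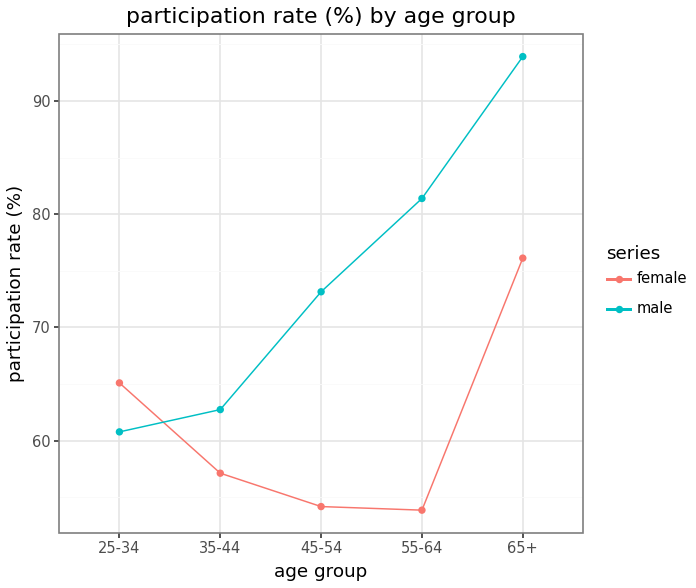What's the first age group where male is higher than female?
25-34: male ≈ 60 vs female ≈ 65 (not yet); 35-44: male ≈ 65 vs female ≈ 55 (first crossover).

35-44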